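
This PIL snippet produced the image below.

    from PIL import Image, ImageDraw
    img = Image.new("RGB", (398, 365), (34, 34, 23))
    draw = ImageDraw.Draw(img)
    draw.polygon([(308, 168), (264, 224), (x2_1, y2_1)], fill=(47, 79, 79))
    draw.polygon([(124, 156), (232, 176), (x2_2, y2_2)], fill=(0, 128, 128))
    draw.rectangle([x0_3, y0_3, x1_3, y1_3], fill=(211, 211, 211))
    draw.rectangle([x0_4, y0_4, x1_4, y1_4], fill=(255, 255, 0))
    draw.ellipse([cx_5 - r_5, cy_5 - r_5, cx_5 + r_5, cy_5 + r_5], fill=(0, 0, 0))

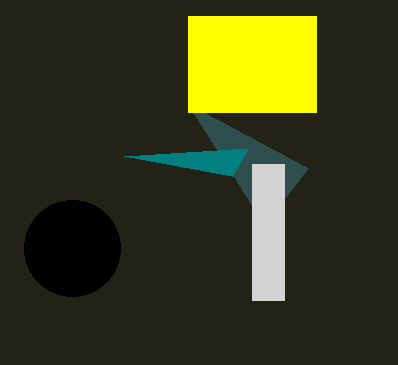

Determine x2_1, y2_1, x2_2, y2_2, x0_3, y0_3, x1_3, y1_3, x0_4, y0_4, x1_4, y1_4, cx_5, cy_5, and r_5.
x2_1 = 188, y2_1 = 104, x2_2 = 248, y2_2 = 148, x0_3 = 252, y0_3 = 164, x1_3 = 284, y1_3 = 300, x0_4 = 188, y0_4 = 16, x1_4 = 316, y1_4 = 112, cx_5 = 72, cy_5 = 248, r_5 = 48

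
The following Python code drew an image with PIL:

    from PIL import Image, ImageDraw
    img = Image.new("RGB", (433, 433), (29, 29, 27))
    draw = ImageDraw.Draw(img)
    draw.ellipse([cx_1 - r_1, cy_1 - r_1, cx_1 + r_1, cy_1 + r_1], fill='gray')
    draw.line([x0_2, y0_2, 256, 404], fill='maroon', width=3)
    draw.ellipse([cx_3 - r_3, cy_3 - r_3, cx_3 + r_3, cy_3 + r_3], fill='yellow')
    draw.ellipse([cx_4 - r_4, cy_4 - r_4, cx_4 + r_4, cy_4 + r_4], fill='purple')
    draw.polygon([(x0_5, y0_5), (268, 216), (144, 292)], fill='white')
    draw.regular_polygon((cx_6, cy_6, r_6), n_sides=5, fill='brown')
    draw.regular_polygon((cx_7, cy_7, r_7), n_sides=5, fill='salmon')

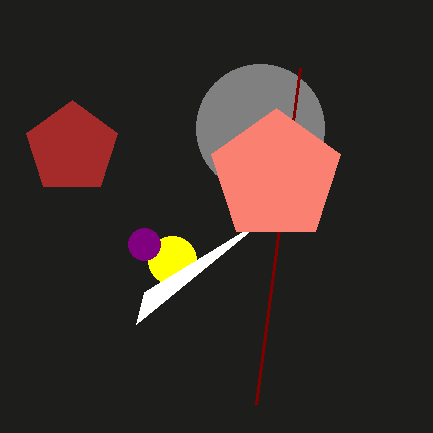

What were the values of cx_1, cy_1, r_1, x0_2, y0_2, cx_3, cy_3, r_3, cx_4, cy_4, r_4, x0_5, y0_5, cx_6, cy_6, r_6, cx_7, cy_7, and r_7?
cx_1 = 260; cy_1 = 128; r_1 = 64; x0_2 = 300; y0_2 = 68; cx_3 = 172; cy_3 = 260; r_3 = 24; cx_4 = 144; cy_4 = 244; r_4 = 16; x0_5 = 136; y0_5 = 324; cx_6 = 72; cy_6 = 148; r_6 = 48; cx_7 = 276; cy_7 = 176; r_7 = 68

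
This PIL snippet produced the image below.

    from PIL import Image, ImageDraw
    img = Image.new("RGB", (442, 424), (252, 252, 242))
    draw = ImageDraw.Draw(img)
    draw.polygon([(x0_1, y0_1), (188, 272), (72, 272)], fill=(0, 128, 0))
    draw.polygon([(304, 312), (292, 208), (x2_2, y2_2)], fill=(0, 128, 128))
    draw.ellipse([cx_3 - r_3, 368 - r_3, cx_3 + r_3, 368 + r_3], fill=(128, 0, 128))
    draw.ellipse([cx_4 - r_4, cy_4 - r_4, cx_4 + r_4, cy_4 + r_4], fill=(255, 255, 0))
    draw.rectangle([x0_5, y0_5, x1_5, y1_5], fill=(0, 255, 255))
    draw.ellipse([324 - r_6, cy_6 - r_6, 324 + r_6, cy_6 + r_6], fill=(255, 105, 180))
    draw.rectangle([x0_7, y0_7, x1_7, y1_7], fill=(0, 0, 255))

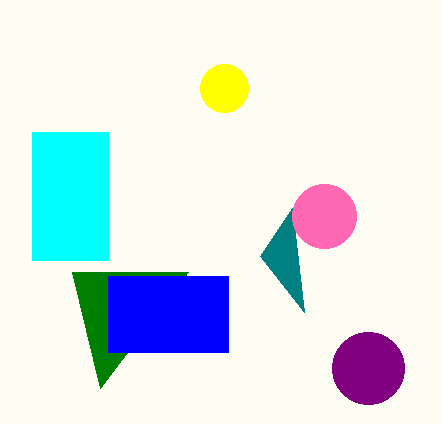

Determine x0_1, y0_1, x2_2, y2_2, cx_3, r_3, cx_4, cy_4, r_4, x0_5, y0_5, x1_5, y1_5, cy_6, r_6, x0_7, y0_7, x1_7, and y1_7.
x0_1 = 100; y0_1 = 388; x2_2 = 260; y2_2 = 256; cx_3 = 368; r_3 = 36; cx_4 = 224; cy_4 = 88; r_4 = 24; x0_5 = 32; y0_5 = 132; x1_5 = 108; y1_5 = 260; cy_6 = 216; r_6 = 32; x0_7 = 108; y0_7 = 276; x1_7 = 228; y1_7 = 352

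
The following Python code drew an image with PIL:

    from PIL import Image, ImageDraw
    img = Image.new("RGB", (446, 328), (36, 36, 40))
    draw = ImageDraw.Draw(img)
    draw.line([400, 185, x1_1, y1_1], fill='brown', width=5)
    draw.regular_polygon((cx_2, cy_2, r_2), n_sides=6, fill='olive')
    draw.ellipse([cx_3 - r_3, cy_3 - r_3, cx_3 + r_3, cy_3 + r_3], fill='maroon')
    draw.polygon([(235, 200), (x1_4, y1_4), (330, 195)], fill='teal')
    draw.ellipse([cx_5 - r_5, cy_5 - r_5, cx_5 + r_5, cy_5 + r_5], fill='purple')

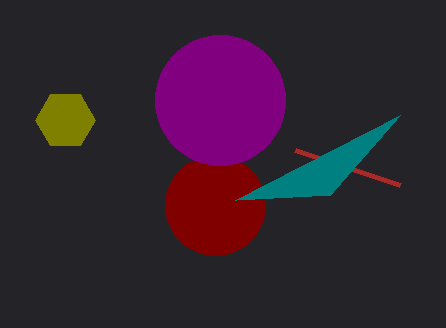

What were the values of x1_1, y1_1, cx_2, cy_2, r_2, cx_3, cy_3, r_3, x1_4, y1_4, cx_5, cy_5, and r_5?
x1_1 = 295; y1_1 = 150; cx_2 = 65; cy_2 = 120; r_2 = 30; cx_3 = 215; cy_3 = 205; r_3 = 50; x1_4 = 400; y1_4 = 115; cx_5 = 220; cy_5 = 100; r_5 = 65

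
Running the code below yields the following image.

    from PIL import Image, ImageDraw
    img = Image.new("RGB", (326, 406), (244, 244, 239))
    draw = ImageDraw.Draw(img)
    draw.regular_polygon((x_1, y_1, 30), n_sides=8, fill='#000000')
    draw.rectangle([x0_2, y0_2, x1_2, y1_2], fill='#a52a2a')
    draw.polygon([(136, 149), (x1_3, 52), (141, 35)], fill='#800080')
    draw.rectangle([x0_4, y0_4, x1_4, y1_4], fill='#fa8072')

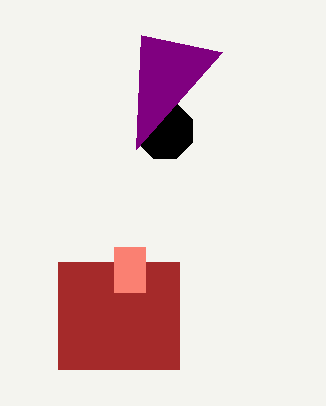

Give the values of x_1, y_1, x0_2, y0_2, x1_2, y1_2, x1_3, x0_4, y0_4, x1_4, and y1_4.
x_1 = 165; y_1 = 131; x0_2 = 58; y0_2 = 262; x1_2 = 179; y1_2 = 369; x1_3 = 222; x0_4 = 114; y0_4 = 247; x1_4 = 145; y1_4 = 292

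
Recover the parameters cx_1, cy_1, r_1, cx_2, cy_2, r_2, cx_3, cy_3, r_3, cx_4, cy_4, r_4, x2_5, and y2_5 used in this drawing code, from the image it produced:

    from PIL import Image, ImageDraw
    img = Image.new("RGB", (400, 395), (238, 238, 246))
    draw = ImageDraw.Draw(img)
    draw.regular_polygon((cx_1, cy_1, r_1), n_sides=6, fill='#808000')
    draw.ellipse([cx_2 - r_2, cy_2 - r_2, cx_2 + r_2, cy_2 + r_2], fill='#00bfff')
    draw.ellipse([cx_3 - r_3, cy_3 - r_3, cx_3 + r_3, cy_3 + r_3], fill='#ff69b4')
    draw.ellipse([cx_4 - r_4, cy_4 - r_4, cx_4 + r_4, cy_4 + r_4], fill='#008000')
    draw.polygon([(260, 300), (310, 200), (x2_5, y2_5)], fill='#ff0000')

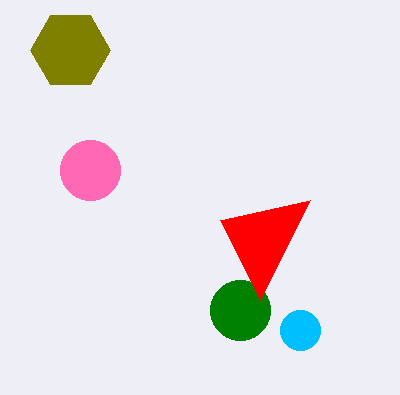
cx_1 = 70, cy_1 = 50, r_1 = 40, cx_2 = 300, cy_2 = 330, r_2 = 20, cx_3 = 90, cy_3 = 170, r_3 = 30, cx_4 = 240, cy_4 = 310, r_4 = 30, x2_5 = 220, y2_5 = 220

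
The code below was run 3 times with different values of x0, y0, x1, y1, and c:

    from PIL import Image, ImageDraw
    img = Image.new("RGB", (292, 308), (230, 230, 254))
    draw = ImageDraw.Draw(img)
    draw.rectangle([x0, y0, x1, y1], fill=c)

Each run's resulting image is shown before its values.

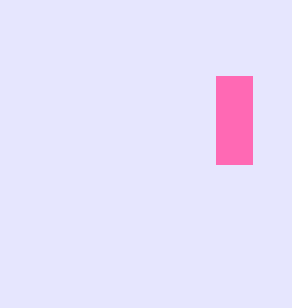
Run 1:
x0 = 216
y0 = 76
x1 = 252
y1 = 164
c = 'hotpink'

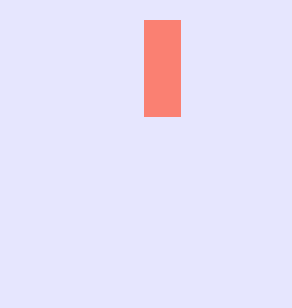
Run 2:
x0 = 144, y0 = 20, x1 = 180, y1 = 116, c = 'salmon'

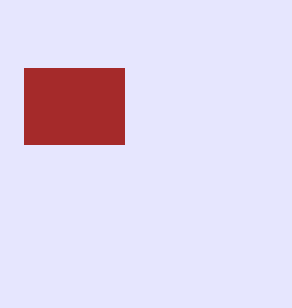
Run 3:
x0 = 24; y0 = 68; x1 = 124; y1 = 144; c = 'brown'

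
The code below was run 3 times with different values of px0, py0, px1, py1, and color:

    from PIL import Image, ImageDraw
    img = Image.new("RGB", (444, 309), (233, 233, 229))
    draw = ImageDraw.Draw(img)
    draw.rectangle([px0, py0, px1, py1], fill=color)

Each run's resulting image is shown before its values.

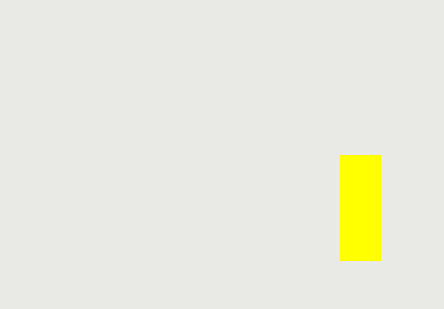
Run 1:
px0 = 340; py0 = 155; px1 = 380; py1 = 260; color = 'yellow'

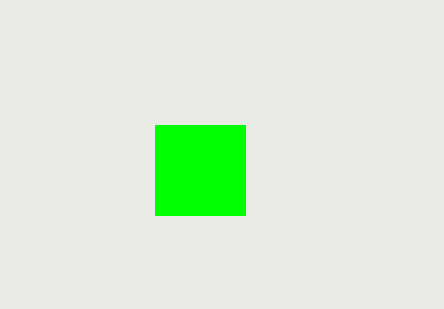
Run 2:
px0 = 155, py0 = 125, px1 = 245, py1 = 215, color = 'lime'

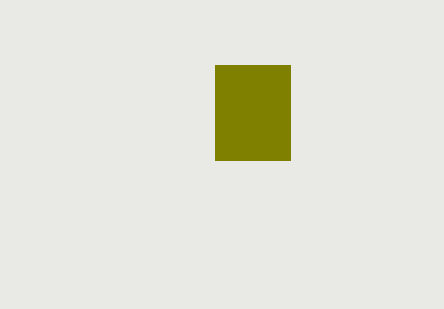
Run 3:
px0 = 215
py0 = 65
px1 = 290
py1 = 160
color = 'olive'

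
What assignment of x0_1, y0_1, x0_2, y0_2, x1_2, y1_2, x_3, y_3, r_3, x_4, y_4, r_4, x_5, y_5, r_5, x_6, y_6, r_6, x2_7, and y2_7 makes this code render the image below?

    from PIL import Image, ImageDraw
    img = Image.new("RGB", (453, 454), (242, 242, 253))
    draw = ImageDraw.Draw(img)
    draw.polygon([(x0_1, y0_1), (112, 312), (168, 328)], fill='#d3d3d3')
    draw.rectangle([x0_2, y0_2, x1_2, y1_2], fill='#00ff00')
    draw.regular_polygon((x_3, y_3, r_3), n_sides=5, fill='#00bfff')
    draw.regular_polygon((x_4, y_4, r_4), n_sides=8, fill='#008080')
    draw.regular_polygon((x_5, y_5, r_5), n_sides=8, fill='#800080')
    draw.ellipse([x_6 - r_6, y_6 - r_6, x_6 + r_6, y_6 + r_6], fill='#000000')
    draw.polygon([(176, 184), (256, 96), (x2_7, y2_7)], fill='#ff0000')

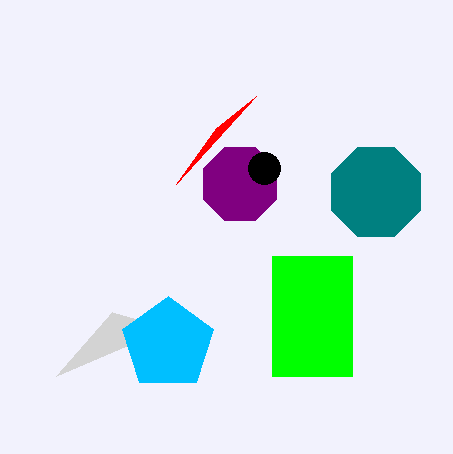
x0_1 = 56, y0_1 = 376, x0_2 = 272, y0_2 = 256, x1_2 = 352, y1_2 = 376, x_3 = 168, y_3 = 344, r_3 = 48, x_4 = 376, y_4 = 192, r_4 = 48, x_5 = 240, y_5 = 184, r_5 = 40, x_6 = 264, y_6 = 168, r_6 = 16, x2_7 = 216, y2_7 = 128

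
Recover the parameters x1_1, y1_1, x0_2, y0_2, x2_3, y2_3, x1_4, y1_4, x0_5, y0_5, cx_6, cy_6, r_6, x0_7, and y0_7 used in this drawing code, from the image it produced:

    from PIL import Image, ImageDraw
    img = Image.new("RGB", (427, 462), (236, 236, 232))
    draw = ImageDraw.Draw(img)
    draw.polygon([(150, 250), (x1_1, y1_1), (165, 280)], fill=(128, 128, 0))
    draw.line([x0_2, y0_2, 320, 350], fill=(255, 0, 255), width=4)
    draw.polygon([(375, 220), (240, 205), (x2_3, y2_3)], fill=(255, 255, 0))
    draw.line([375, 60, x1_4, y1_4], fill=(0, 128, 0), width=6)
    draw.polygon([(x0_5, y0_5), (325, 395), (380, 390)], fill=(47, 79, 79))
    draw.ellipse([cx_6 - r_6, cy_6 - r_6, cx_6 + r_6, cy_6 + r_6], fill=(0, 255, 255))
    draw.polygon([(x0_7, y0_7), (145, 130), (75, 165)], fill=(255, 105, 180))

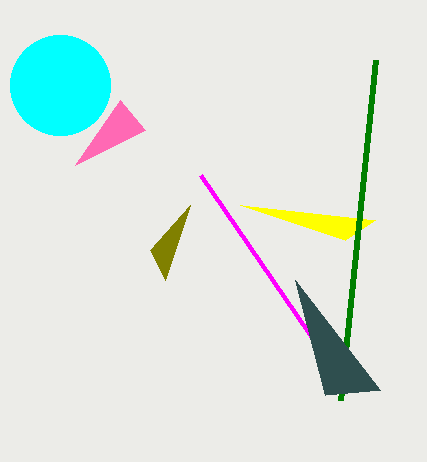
x1_1 = 190, y1_1 = 205, x0_2 = 200, y0_2 = 175, x2_3 = 345, y2_3 = 240, x1_4 = 340, y1_4 = 400, x0_5 = 295, y0_5 = 280, cx_6 = 60, cy_6 = 85, r_6 = 50, x0_7 = 120, y0_7 = 100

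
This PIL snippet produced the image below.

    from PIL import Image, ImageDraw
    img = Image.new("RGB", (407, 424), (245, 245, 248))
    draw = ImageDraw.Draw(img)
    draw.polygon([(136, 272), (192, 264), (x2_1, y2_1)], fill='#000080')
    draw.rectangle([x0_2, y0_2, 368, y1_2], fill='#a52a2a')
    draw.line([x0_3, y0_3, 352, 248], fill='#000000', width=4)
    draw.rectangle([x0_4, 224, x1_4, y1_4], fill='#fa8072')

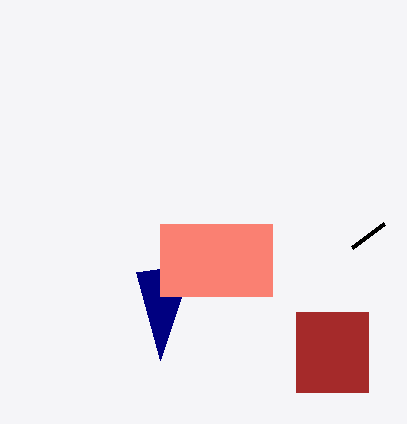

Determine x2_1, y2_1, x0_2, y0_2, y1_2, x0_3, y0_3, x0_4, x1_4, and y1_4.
x2_1 = 160; y2_1 = 360; x0_2 = 296; y0_2 = 312; y1_2 = 392; x0_3 = 384; y0_3 = 224; x0_4 = 160; x1_4 = 272; y1_4 = 296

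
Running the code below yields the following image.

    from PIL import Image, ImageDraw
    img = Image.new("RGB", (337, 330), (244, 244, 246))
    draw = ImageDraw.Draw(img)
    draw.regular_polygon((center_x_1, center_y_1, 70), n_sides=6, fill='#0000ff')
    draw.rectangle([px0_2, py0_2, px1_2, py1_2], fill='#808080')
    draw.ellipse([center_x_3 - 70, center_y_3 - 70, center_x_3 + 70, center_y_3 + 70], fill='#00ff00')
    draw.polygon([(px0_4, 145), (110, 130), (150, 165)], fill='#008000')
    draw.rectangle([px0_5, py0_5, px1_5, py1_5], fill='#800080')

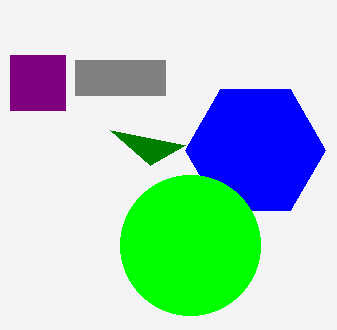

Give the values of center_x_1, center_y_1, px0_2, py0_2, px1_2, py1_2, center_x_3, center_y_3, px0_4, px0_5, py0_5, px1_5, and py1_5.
center_x_1 = 255; center_y_1 = 150; px0_2 = 75; py0_2 = 60; px1_2 = 165; py1_2 = 95; center_x_3 = 190; center_y_3 = 245; px0_4 = 185; px0_5 = 10; py0_5 = 55; px1_5 = 65; py1_5 = 110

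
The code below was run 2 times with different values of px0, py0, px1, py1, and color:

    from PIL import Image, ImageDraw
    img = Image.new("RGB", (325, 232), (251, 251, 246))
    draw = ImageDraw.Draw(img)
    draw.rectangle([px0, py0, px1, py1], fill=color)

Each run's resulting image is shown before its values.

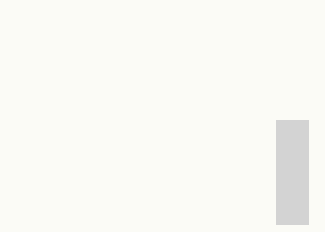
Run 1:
px0 = 276, py0 = 120, px1 = 308, py1 = 224, color = 'lightgray'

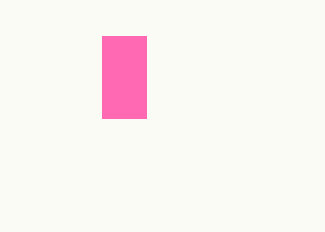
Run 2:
px0 = 102; py0 = 36; px1 = 146; py1 = 118; color = 'hotpink'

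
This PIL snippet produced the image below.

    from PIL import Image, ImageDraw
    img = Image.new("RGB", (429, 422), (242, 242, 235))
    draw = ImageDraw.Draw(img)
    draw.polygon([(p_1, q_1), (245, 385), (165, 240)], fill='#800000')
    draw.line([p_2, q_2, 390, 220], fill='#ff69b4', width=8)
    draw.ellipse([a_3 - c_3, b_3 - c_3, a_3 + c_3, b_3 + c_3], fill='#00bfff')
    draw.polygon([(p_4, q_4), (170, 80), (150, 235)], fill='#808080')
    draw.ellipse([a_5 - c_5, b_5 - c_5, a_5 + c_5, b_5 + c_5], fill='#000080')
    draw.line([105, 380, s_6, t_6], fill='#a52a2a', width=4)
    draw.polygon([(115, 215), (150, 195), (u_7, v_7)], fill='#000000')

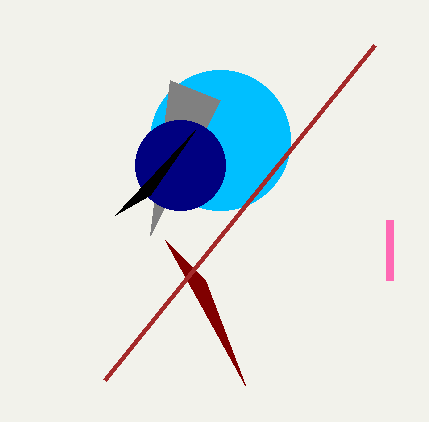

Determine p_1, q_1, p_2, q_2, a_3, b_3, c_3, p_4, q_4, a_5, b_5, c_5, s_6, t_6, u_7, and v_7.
p_1 = 205
q_1 = 280
p_2 = 390
q_2 = 280
a_3 = 220
b_3 = 140
c_3 = 70
p_4 = 220
q_4 = 100
a_5 = 180
b_5 = 165
c_5 = 45
s_6 = 375
t_6 = 45
u_7 = 195
v_7 = 130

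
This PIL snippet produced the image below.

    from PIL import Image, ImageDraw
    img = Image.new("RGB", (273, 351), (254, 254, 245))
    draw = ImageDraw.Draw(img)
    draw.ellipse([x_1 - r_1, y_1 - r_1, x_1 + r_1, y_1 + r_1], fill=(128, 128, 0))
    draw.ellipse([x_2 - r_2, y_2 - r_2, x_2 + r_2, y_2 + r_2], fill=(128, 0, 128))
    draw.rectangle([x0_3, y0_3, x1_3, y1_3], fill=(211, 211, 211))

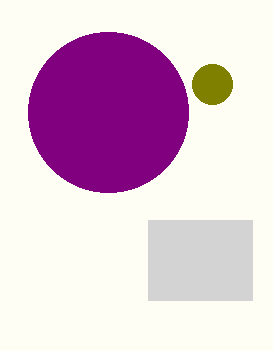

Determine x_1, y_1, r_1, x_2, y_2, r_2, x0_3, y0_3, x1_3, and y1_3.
x_1 = 212
y_1 = 84
r_1 = 20
x_2 = 108
y_2 = 112
r_2 = 80
x0_3 = 148
y0_3 = 220
x1_3 = 252
y1_3 = 300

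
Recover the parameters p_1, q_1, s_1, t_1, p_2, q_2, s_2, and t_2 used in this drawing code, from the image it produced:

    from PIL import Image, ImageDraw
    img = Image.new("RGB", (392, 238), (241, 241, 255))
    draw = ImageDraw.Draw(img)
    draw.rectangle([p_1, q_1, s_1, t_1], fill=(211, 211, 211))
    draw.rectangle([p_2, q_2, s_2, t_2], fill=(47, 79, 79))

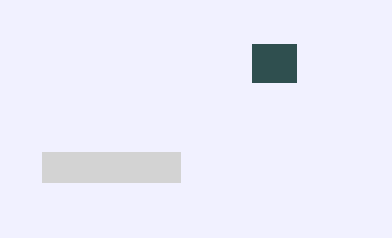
p_1 = 42
q_1 = 152
s_1 = 180
t_1 = 182
p_2 = 252
q_2 = 44
s_2 = 296
t_2 = 82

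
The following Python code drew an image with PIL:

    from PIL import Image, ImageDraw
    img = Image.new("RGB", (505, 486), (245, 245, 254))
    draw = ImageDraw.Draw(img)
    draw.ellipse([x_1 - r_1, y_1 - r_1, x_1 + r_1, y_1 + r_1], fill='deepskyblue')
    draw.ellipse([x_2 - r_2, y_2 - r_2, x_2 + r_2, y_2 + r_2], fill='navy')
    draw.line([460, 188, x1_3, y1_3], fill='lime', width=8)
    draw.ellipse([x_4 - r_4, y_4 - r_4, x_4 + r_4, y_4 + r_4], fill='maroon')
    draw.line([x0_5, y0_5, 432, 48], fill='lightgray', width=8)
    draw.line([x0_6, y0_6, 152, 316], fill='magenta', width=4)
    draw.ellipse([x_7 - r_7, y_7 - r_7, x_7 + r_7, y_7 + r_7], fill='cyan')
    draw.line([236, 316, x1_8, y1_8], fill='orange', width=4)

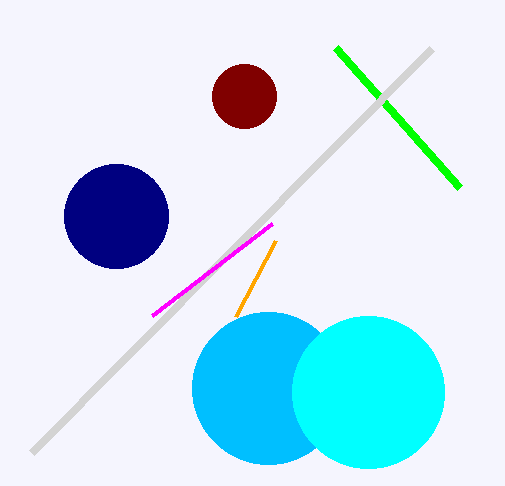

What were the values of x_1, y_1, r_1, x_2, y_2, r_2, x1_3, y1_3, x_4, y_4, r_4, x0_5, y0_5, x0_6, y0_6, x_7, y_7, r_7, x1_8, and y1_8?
x_1 = 268, y_1 = 388, r_1 = 76, x_2 = 116, y_2 = 216, r_2 = 52, x1_3 = 336, y1_3 = 48, x_4 = 244, y_4 = 96, r_4 = 32, x0_5 = 32, y0_5 = 452, x0_6 = 272, y0_6 = 224, x_7 = 368, y_7 = 392, r_7 = 76, x1_8 = 276, y1_8 = 240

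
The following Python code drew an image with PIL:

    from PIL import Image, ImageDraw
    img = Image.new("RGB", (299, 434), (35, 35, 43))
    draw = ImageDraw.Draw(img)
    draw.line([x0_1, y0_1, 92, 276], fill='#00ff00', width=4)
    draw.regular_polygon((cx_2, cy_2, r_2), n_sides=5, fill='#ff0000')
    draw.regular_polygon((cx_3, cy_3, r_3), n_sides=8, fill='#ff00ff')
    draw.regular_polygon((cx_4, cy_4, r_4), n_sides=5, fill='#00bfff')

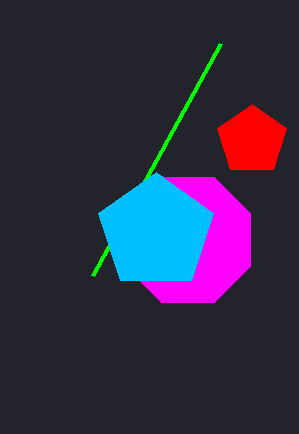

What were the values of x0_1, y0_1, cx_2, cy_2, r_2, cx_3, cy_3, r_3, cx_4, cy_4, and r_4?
x0_1 = 220; y0_1 = 44; cx_2 = 252; cy_2 = 140; r_2 = 36; cx_3 = 188; cy_3 = 240; r_3 = 68; cx_4 = 156; cy_4 = 232; r_4 = 60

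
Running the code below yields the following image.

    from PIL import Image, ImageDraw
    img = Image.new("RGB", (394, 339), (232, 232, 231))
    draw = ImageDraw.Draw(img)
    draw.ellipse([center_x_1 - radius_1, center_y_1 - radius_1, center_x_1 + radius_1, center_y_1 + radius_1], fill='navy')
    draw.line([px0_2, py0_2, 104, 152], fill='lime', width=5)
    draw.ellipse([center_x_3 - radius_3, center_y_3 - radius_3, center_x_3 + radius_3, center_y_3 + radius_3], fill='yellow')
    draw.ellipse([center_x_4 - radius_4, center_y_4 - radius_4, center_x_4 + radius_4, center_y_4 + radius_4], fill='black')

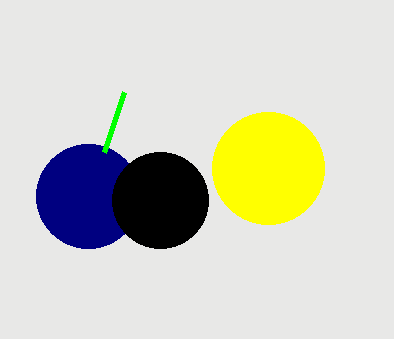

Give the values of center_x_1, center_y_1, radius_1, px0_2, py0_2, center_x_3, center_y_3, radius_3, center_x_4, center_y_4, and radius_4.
center_x_1 = 88, center_y_1 = 196, radius_1 = 52, px0_2 = 124, py0_2 = 92, center_x_3 = 268, center_y_3 = 168, radius_3 = 56, center_x_4 = 160, center_y_4 = 200, radius_4 = 48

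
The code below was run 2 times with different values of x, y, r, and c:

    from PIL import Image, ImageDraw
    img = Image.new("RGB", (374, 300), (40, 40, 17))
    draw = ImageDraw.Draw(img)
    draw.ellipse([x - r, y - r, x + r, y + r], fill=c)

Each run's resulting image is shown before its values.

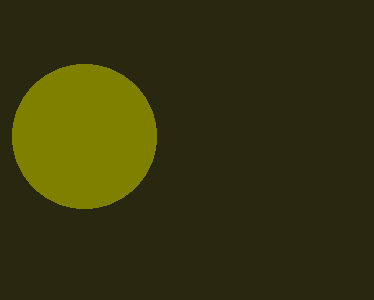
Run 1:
x = 84; y = 136; r = 72; c = 'olive'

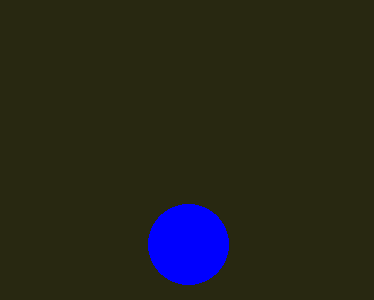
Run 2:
x = 188; y = 244; r = 40; c = 'blue'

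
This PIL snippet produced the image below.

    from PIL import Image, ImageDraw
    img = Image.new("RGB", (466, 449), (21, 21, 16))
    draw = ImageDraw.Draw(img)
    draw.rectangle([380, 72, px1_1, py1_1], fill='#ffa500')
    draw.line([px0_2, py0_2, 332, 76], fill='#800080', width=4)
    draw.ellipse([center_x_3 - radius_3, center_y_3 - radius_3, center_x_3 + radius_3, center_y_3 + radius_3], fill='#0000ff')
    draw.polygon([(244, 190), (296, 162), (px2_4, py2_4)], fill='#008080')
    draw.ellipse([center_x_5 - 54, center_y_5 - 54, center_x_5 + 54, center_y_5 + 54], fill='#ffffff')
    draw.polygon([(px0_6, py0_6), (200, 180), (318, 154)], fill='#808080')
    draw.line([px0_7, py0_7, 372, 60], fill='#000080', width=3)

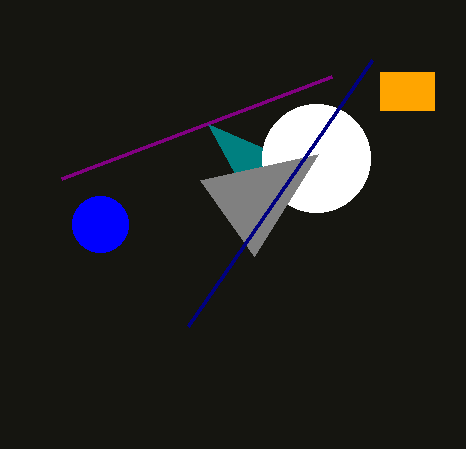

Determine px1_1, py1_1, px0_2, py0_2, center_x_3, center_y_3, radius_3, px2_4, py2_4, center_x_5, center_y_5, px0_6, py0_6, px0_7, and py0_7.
px1_1 = 434
py1_1 = 110
px0_2 = 62
py0_2 = 178
center_x_3 = 100
center_y_3 = 224
radius_3 = 28
px2_4 = 208
py2_4 = 124
center_x_5 = 316
center_y_5 = 158
px0_6 = 254
py0_6 = 256
px0_7 = 188
py0_7 = 326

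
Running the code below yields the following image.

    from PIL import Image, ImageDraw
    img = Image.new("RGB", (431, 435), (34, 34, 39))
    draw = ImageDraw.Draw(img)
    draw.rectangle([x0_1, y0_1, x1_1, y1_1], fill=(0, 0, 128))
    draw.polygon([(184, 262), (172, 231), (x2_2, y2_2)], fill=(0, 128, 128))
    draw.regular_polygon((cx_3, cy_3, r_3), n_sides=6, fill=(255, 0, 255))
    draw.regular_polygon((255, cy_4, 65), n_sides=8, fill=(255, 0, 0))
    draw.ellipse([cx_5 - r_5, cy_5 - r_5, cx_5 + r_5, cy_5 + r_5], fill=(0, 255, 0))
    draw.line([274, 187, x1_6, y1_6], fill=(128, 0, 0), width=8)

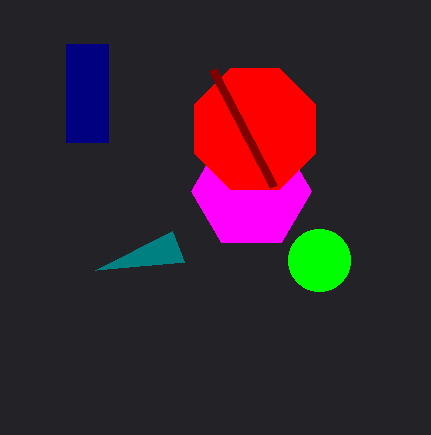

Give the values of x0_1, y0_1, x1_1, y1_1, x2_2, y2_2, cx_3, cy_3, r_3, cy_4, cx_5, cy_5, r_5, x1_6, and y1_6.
x0_1 = 66
y0_1 = 44
x1_1 = 108
y1_1 = 142
x2_2 = 95
y2_2 = 270
cx_3 = 251
cy_3 = 191
r_3 = 60
cy_4 = 129
cx_5 = 319
cy_5 = 260
r_5 = 31
x1_6 = 213
y1_6 = 70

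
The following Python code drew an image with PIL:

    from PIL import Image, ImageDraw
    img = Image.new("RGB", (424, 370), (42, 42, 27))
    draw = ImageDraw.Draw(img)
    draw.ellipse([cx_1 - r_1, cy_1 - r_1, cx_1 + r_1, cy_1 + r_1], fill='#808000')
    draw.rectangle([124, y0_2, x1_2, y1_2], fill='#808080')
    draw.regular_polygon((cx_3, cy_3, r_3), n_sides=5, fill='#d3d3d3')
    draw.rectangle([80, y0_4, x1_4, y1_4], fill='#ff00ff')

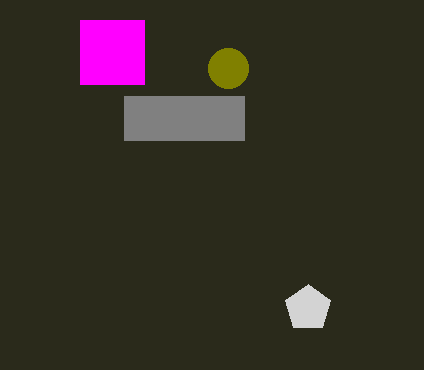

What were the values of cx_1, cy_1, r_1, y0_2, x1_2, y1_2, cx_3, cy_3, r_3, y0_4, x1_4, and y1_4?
cx_1 = 228; cy_1 = 68; r_1 = 20; y0_2 = 96; x1_2 = 244; y1_2 = 140; cx_3 = 308; cy_3 = 308; r_3 = 24; y0_4 = 20; x1_4 = 144; y1_4 = 84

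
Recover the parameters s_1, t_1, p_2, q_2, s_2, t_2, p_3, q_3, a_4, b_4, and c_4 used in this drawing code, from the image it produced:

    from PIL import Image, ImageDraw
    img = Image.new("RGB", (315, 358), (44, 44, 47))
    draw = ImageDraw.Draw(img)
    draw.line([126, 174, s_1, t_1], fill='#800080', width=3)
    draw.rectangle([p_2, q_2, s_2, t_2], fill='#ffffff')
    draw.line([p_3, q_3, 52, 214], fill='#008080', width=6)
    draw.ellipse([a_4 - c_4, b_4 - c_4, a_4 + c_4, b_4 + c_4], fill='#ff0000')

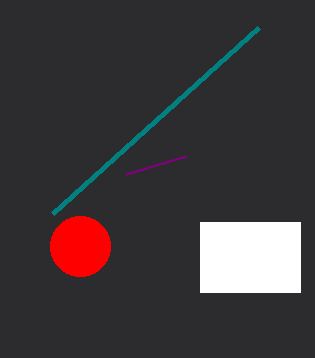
s_1 = 186
t_1 = 156
p_2 = 200
q_2 = 222
s_2 = 300
t_2 = 292
p_3 = 258
q_3 = 28
a_4 = 80
b_4 = 246
c_4 = 30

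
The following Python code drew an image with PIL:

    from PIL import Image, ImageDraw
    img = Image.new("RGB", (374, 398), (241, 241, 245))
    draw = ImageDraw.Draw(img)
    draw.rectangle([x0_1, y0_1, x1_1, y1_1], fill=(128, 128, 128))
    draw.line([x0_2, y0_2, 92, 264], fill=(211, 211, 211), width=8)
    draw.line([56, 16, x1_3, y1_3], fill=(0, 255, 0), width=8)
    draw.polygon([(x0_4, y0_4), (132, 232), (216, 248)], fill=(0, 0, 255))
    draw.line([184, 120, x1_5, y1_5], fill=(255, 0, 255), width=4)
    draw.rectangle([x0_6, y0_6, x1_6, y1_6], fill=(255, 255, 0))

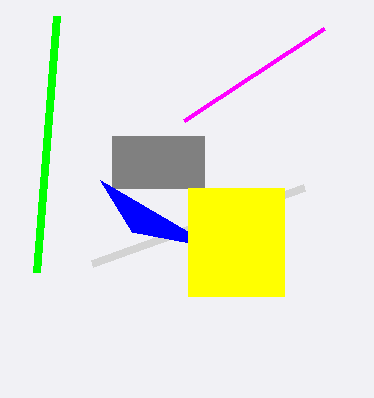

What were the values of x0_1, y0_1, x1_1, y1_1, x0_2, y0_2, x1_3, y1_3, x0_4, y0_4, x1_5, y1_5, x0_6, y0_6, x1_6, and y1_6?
x0_1 = 112
y0_1 = 136
x1_1 = 204
y1_1 = 188
x0_2 = 304
y0_2 = 188
x1_3 = 36
y1_3 = 272
x0_4 = 100
y0_4 = 180
x1_5 = 324
y1_5 = 28
x0_6 = 188
y0_6 = 188
x1_6 = 284
y1_6 = 296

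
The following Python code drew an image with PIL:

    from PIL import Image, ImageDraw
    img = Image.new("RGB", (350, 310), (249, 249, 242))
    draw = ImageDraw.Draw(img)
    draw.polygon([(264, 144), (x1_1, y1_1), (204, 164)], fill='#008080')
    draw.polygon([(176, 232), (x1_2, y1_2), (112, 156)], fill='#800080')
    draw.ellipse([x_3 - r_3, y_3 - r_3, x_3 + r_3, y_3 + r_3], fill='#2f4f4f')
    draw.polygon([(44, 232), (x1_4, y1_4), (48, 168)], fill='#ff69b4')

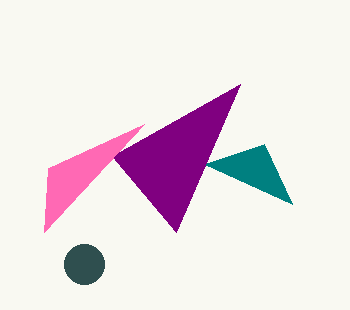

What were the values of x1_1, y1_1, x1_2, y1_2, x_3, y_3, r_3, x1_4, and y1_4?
x1_1 = 292; y1_1 = 204; x1_2 = 240; y1_2 = 84; x_3 = 84; y_3 = 264; r_3 = 20; x1_4 = 144; y1_4 = 124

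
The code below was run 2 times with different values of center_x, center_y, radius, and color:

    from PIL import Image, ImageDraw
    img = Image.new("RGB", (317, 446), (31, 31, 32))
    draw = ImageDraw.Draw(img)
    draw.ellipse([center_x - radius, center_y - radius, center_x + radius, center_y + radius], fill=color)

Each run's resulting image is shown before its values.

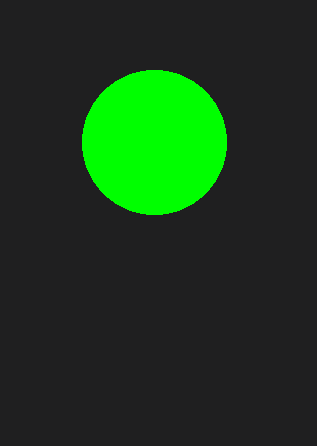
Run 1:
center_x = 154; center_y = 142; radius = 72; color = 'lime'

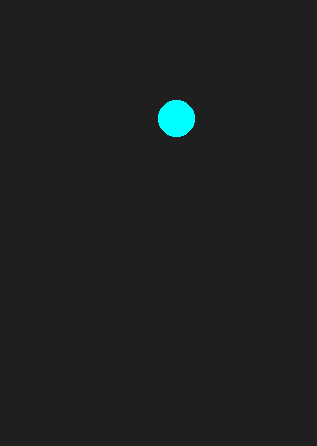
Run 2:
center_x = 176
center_y = 118
radius = 18
color = 'cyan'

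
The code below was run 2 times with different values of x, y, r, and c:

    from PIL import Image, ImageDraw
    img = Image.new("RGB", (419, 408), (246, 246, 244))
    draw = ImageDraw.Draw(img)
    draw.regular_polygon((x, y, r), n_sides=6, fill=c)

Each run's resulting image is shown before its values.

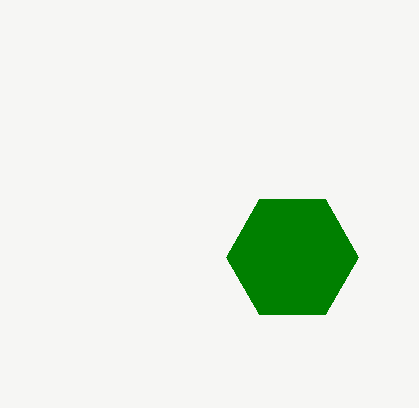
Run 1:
x = 292
y = 257
r = 66
c = 'green'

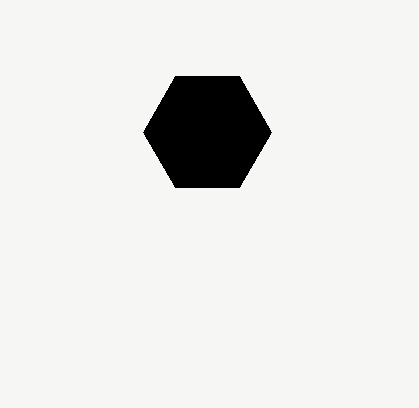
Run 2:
x = 207; y = 132; r = 64; c = 'black'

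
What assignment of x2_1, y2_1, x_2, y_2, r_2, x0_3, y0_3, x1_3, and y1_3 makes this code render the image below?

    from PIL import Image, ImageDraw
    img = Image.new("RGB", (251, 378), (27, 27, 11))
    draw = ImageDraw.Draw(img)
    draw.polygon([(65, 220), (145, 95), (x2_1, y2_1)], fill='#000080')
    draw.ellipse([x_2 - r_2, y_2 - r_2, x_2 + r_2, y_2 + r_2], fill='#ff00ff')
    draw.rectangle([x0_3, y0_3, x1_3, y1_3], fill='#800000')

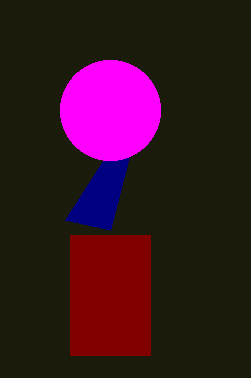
x2_1 = 110; y2_1 = 230; x_2 = 110; y_2 = 110; r_2 = 50; x0_3 = 70; y0_3 = 235; x1_3 = 150; y1_3 = 355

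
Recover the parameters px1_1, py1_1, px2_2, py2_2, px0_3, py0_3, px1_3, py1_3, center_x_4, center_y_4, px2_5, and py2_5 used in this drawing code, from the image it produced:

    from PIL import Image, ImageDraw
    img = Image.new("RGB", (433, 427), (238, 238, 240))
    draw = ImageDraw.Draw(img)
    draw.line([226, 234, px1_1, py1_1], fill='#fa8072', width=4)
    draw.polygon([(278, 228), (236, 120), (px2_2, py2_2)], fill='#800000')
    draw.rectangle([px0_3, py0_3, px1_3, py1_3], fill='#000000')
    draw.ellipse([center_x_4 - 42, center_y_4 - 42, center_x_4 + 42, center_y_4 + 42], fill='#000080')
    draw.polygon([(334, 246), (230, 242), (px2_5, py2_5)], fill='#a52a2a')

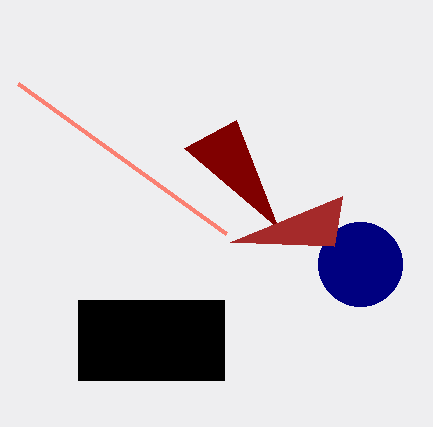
px1_1 = 18
py1_1 = 84
px2_2 = 184
py2_2 = 148
px0_3 = 78
py0_3 = 300
px1_3 = 224
py1_3 = 380
center_x_4 = 360
center_y_4 = 264
px2_5 = 342
py2_5 = 196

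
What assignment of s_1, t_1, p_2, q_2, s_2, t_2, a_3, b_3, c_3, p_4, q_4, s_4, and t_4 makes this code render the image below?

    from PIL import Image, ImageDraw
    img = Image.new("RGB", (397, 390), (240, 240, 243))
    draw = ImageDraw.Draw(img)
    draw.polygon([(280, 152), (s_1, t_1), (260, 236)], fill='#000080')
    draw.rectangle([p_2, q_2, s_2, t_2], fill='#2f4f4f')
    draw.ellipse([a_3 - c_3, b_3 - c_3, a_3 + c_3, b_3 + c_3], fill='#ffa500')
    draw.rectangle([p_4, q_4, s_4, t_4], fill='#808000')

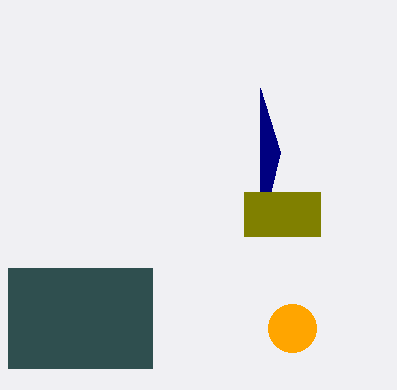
s_1 = 260; t_1 = 88; p_2 = 8; q_2 = 268; s_2 = 152; t_2 = 368; a_3 = 292; b_3 = 328; c_3 = 24; p_4 = 244; q_4 = 192; s_4 = 320; t_4 = 236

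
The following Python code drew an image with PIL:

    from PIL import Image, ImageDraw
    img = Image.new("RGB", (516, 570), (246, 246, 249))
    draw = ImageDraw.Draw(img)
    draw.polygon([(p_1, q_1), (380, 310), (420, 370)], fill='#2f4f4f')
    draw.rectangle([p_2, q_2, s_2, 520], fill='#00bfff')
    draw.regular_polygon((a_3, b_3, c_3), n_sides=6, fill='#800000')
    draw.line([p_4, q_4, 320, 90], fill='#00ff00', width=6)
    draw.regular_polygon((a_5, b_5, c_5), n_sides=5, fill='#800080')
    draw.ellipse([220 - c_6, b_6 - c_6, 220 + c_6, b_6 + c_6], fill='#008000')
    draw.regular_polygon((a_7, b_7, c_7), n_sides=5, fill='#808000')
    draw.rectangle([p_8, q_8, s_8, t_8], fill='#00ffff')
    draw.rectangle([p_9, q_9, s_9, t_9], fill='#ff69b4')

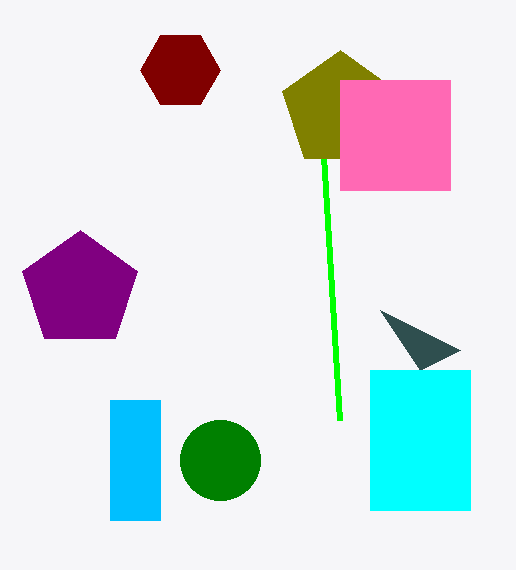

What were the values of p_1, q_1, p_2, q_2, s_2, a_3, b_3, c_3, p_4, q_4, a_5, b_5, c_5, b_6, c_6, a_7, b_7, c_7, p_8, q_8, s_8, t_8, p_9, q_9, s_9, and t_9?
p_1 = 460, q_1 = 350, p_2 = 110, q_2 = 400, s_2 = 160, a_3 = 180, b_3 = 70, c_3 = 40, p_4 = 340, q_4 = 420, a_5 = 80, b_5 = 290, c_5 = 60, b_6 = 460, c_6 = 40, a_7 = 340, b_7 = 110, c_7 = 60, p_8 = 370, q_8 = 370, s_8 = 470, t_8 = 510, p_9 = 340, q_9 = 80, s_9 = 450, t_9 = 190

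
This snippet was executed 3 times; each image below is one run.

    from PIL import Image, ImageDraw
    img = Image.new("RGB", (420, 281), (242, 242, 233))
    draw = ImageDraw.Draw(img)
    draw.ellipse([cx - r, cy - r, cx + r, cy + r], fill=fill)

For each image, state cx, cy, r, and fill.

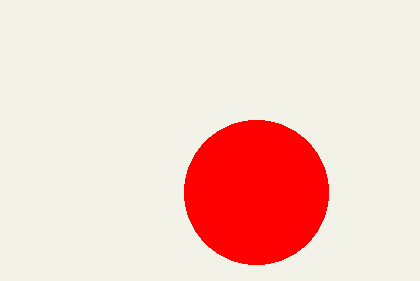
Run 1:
cx = 256; cy = 192; r = 72; fill = 'red'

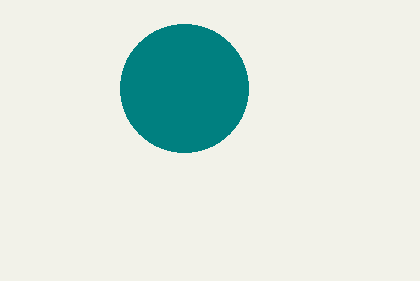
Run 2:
cx = 184; cy = 88; r = 64; fill = 'teal'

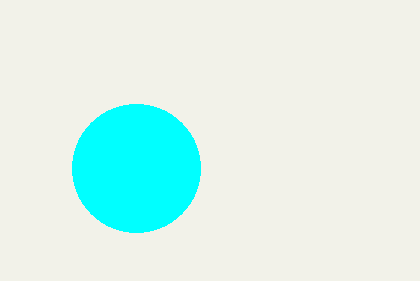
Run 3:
cx = 136, cy = 168, r = 64, fill = 'cyan'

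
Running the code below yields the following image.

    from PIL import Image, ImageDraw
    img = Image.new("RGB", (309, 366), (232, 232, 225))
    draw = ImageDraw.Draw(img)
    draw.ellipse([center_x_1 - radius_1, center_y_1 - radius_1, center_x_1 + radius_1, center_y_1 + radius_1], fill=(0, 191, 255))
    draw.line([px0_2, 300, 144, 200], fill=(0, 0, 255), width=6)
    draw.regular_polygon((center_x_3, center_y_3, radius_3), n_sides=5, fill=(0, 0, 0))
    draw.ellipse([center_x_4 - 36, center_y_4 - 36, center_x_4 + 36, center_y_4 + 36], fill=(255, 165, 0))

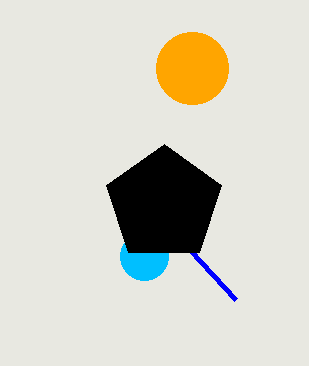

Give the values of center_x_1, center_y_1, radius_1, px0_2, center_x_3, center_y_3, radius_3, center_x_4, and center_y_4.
center_x_1 = 144; center_y_1 = 256; radius_1 = 24; px0_2 = 236; center_x_3 = 164; center_y_3 = 204; radius_3 = 60; center_x_4 = 192; center_y_4 = 68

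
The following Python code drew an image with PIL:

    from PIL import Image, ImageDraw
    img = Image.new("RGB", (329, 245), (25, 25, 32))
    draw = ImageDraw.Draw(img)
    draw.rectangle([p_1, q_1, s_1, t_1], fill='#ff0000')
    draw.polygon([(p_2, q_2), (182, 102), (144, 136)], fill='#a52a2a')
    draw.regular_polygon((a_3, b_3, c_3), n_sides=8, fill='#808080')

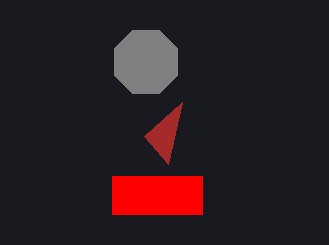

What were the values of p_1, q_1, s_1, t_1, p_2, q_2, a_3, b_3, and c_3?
p_1 = 112
q_1 = 176
s_1 = 202
t_1 = 214
p_2 = 168
q_2 = 164
a_3 = 146
b_3 = 62
c_3 = 34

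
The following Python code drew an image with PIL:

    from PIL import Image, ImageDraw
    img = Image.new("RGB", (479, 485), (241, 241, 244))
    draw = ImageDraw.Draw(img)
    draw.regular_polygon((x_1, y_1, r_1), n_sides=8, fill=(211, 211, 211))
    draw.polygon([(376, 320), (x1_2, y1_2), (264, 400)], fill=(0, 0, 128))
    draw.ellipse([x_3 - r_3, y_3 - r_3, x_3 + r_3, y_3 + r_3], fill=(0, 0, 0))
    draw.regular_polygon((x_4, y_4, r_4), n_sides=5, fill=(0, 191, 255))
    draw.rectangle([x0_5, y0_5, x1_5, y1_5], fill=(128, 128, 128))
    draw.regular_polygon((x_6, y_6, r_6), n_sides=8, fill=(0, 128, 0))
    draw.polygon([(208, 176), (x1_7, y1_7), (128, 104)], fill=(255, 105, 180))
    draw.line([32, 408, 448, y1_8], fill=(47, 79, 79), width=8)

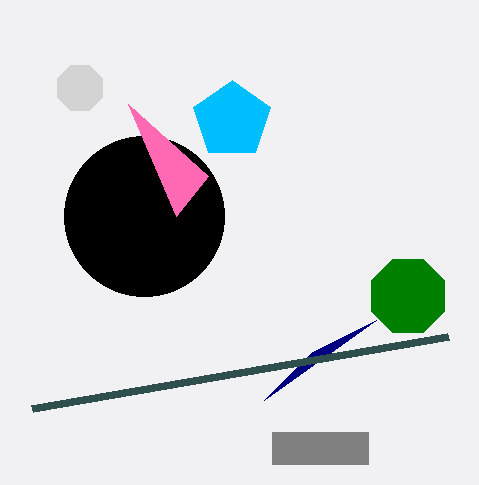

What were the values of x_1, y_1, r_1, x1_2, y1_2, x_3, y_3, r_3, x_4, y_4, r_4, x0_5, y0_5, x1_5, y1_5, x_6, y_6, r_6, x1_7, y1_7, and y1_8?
x_1 = 80, y_1 = 88, r_1 = 24, x1_2 = 312, y1_2 = 352, x_3 = 144, y_3 = 216, r_3 = 80, x_4 = 232, y_4 = 120, r_4 = 40, x0_5 = 272, y0_5 = 432, x1_5 = 368, y1_5 = 464, x_6 = 408, y_6 = 296, r_6 = 40, x1_7 = 176, y1_7 = 216, y1_8 = 336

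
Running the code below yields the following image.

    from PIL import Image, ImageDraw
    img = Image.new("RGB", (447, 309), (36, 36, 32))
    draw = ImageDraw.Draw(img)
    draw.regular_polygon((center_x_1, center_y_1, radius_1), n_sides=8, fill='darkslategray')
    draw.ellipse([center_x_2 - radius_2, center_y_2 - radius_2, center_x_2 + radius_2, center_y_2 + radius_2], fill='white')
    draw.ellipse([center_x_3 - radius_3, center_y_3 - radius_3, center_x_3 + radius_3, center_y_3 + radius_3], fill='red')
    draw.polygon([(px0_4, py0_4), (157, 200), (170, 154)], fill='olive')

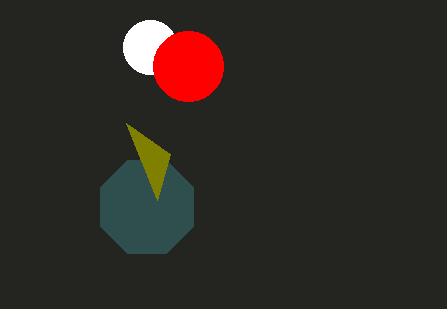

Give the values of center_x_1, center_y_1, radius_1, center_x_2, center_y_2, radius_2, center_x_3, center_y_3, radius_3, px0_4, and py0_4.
center_x_1 = 147
center_y_1 = 207
radius_1 = 50
center_x_2 = 150
center_y_2 = 47
radius_2 = 27
center_x_3 = 188
center_y_3 = 66
radius_3 = 35
px0_4 = 126
py0_4 = 123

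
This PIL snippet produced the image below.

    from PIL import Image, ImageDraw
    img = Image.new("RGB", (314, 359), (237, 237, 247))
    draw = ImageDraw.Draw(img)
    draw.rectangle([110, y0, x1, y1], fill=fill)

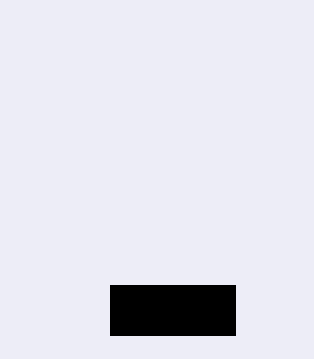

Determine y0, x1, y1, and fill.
y0 = 285, x1 = 235, y1 = 335, fill = 'black'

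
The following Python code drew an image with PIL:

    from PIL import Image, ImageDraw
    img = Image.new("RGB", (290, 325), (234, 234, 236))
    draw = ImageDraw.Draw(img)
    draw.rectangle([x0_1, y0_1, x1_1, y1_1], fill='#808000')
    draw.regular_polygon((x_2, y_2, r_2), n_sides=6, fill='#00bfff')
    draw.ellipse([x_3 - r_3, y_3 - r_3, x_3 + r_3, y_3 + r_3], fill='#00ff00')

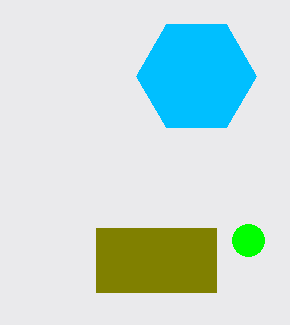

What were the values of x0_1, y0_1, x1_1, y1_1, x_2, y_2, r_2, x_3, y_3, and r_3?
x0_1 = 96
y0_1 = 228
x1_1 = 216
y1_1 = 292
x_2 = 196
y_2 = 76
r_2 = 60
x_3 = 248
y_3 = 240
r_3 = 16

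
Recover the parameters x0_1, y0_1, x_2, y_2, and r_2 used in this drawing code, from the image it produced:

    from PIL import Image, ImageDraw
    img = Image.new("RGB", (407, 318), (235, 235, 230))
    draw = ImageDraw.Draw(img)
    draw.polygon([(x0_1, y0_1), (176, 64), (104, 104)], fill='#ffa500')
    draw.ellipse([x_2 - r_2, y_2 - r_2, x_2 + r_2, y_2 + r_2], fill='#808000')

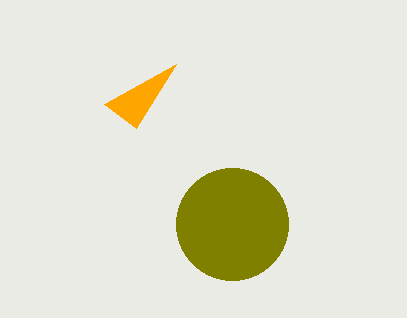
x0_1 = 136
y0_1 = 128
x_2 = 232
y_2 = 224
r_2 = 56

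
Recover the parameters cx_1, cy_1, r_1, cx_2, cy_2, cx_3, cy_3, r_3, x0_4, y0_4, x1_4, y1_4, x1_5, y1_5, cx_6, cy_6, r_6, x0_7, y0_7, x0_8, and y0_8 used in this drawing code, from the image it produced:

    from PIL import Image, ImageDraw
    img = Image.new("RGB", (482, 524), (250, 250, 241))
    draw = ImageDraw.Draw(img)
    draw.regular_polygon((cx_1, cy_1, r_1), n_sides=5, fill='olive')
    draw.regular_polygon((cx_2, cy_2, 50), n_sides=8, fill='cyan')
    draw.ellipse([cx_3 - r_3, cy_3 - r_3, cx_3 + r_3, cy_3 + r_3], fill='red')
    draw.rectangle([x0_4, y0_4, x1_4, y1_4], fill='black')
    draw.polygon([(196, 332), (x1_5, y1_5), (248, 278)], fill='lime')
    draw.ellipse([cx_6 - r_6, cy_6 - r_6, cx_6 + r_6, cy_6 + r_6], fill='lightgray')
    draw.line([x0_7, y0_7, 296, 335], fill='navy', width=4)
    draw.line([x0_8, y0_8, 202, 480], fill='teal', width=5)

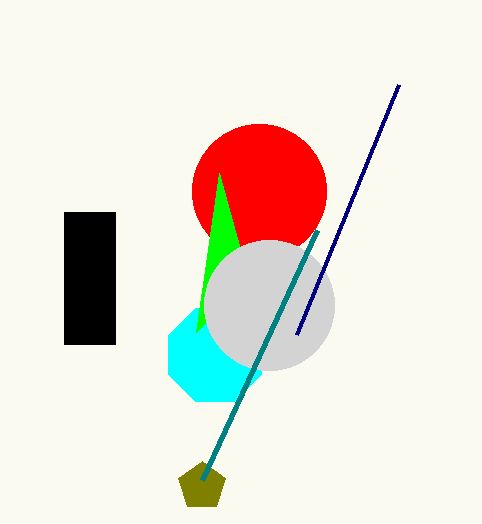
cx_1 = 202
cy_1 = 486
r_1 = 25
cx_2 = 215
cy_2 = 355
cx_3 = 259
cy_3 = 191
r_3 = 67
x0_4 = 64
y0_4 = 212
x1_4 = 115
y1_4 = 344
x1_5 = 219
y1_5 = 173
cx_6 = 269
cy_6 = 305
r_6 = 65
x0_7 = 398
y0_7 = 85
x0_8 = 317
y0_8 = 230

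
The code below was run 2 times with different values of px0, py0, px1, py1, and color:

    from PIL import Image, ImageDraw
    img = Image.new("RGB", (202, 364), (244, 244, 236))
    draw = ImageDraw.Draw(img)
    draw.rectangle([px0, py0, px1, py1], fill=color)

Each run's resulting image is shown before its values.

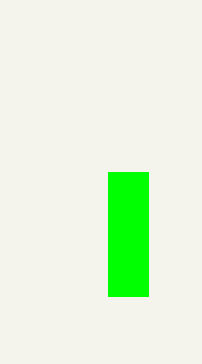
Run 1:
px0 = 108, py0 = 172, px1 = 148, py1 = 296, color = 'lime'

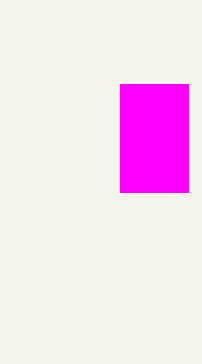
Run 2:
px0 = 120
py0 = 84
px1 = 188
py1 = 192
color = 'magenta'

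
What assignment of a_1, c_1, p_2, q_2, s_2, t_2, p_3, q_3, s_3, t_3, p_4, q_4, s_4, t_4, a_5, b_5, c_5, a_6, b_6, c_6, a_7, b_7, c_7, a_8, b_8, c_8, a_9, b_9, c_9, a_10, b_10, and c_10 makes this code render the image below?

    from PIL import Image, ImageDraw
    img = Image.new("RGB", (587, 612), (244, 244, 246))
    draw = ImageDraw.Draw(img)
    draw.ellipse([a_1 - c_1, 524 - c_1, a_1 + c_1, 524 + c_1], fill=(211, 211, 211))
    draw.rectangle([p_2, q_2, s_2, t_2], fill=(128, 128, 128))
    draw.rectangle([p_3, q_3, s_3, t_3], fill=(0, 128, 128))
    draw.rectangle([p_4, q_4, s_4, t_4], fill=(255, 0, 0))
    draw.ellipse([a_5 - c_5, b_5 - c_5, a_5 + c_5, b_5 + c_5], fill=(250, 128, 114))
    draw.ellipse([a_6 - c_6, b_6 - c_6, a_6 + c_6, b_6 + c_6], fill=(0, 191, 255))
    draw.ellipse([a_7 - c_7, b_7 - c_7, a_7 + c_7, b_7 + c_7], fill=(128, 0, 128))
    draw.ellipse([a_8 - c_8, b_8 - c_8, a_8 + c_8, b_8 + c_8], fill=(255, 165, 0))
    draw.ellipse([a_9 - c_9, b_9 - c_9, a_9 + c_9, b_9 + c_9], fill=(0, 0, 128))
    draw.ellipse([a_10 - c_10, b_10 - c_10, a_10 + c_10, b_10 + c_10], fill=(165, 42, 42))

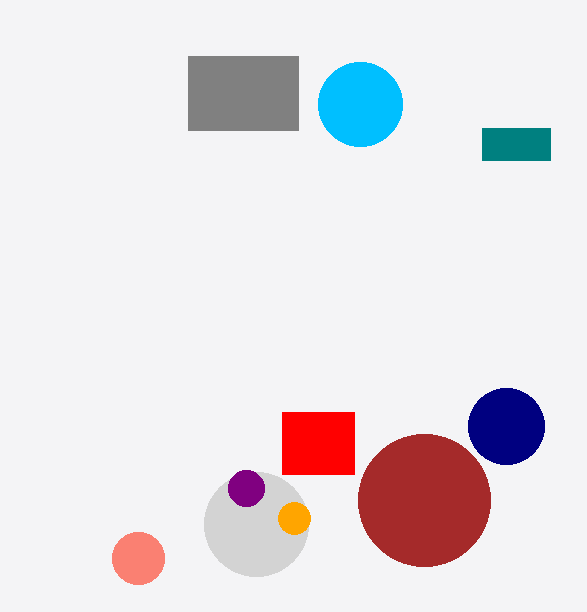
a_1 = 256
c_1 = 52
p_2 = 188
q_2 = 56
s_2 = 298
t_2 = 130
p_3 = 482
q_3 = 128
s_3 = 550
t_3 = 160
p_4 = 282
q_4 = 412
s_4 = 354
t_4 = 474
a_5 = 138
b_5 = 558
c_5 = 26
a_6 = 360
b_6 = 104
c_6 = 42
a_7 = 246
b_7 = 488
c_7 = 18
a_8 = 294
b_8 = 518
c_8 = 16
a_9 = 506
b_9 = 426
c_9 = 38
a_10 = 424
b_10 = 500
c_10 = 66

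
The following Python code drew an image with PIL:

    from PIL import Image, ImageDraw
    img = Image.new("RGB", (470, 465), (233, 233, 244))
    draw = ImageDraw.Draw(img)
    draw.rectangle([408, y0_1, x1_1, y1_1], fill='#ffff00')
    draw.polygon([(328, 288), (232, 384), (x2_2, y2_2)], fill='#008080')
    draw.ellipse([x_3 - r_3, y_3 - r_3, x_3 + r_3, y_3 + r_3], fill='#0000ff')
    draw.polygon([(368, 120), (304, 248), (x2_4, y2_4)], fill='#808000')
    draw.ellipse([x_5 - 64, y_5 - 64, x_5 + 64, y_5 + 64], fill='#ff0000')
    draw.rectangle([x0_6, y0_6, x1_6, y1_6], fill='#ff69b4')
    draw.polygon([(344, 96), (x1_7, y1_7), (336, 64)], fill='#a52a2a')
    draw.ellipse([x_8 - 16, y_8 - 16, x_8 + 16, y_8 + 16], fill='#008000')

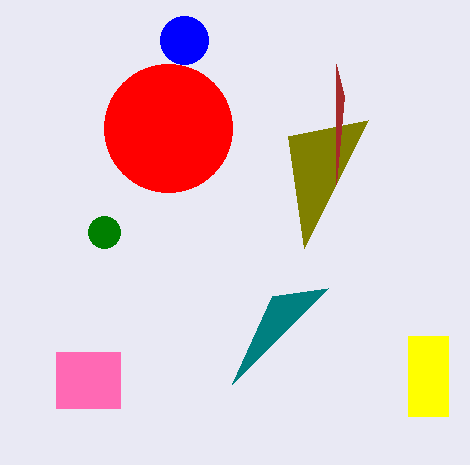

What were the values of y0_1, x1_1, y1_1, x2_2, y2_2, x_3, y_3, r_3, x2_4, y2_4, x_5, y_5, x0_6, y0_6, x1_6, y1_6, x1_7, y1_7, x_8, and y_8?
y0_1 = 336; x1_1 = 448; y1_1 = 416; x2_2 = 272; y2_2 = 296; x_3 = 184; y_3 = 40; r_3 = 24; x2_4 = 288; y2_4 = 136; x_5 = 168; y_5 = 128; x0_6 = 56; y0_6 = 352; x1_6 = 120; y1_6 = 408; x1_7 = 336; y1_7 = 184; x_8 = 104; y_8 = 232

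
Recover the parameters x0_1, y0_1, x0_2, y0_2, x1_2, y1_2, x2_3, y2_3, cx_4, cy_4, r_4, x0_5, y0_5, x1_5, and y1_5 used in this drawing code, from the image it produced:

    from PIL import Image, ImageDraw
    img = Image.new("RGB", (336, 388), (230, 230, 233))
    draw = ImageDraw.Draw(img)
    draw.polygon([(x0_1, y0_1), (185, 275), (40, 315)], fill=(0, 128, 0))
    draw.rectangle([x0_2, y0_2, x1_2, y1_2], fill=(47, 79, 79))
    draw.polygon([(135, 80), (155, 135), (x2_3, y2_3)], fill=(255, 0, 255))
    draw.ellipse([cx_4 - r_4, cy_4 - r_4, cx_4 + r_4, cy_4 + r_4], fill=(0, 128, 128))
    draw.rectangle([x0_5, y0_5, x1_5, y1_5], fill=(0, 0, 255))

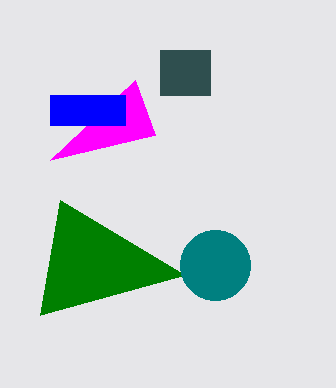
x0_1 = 60; y0_1 = 200; x0_2 = 160; y0_2 = 50; x1_2 = 210; y1_2 = 95; x2_3 = 50; y2_3 = 160; cx_4 = 215; cy_4 = 265; r_4 = 35; x0_5 = 50; y0_5 = 95; x1_5 = 125; y1_5 = 125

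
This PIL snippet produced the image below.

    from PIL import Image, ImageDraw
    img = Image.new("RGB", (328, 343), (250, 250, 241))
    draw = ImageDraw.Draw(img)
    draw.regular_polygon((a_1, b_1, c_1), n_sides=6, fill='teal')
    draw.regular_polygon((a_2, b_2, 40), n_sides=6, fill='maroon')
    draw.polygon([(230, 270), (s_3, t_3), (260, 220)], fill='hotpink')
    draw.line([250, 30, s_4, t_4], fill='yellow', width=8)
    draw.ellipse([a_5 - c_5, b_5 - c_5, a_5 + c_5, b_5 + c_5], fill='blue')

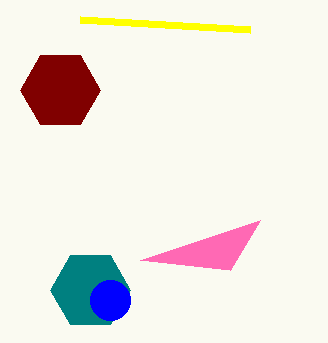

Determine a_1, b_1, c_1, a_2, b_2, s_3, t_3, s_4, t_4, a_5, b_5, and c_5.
a_1 = 90
b_1 = 290
c_1 = 40
a_2 = 60
b_2 = 90
s_3 = 140
t_3 = 260
s_4 = 80
t_4 = 20
a_5 = 110
b_5 = 300
c_5 = 20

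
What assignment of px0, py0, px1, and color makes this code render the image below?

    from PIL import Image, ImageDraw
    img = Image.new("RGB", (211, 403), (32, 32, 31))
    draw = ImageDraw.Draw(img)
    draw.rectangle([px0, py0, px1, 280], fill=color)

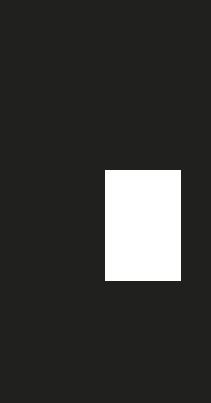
px0 = 105, py0 = 170, px1 = 180, color = 'white'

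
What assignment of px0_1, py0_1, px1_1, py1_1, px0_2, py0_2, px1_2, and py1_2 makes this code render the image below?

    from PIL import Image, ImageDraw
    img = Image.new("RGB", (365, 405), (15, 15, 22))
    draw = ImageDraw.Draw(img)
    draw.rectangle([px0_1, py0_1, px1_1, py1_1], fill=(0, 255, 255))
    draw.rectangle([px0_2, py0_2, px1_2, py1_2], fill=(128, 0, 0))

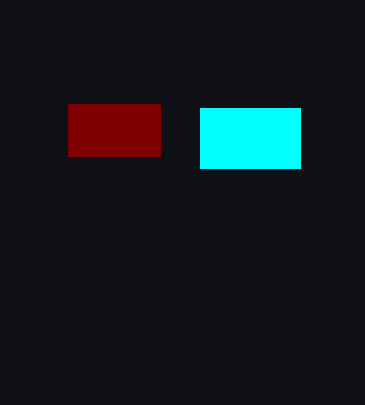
px0_1 = 200
py0_1 = 108
px1_1 = 300
py1_1 = 168
px0_2 = 68
py0_2 = 104
px1_2 = 160
py1_2 = 156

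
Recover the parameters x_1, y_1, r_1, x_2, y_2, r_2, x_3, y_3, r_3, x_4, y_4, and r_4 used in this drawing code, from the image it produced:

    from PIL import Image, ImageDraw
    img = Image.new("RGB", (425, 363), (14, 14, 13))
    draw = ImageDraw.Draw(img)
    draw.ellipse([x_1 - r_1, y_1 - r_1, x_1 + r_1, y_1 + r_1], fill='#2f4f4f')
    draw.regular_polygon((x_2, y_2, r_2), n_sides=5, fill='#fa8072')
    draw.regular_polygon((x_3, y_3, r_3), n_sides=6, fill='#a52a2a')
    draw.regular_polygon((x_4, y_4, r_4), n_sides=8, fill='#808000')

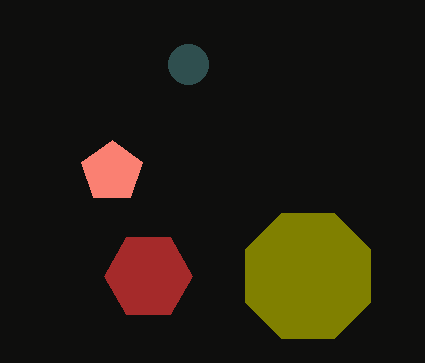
x_1 = 188
y_1 = 64
r_1 = 20
x_2 = 112
y_2 = 172
r_2 = 32
x_3 = 148
y_3 = 276
r_3 = 44
x_4 = 308
y_4 = 276
r_4 = 68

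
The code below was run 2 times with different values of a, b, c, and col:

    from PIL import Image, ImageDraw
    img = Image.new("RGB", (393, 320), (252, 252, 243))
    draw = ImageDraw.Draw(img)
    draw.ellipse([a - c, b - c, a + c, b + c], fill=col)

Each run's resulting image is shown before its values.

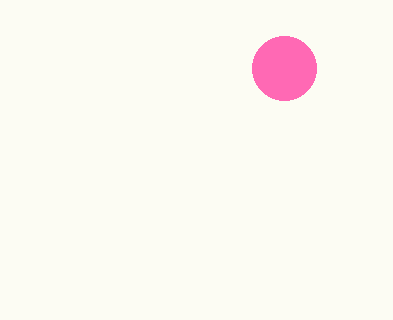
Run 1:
a = 284; b = 68; c = 32; col = 'hotpink'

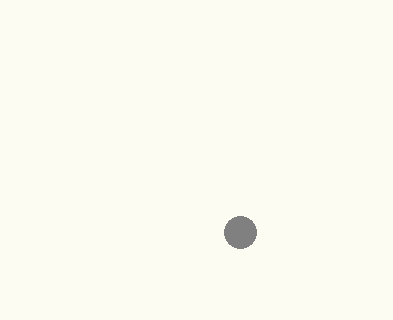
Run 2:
a = 240, b = 232, c = 16, col = 'gray'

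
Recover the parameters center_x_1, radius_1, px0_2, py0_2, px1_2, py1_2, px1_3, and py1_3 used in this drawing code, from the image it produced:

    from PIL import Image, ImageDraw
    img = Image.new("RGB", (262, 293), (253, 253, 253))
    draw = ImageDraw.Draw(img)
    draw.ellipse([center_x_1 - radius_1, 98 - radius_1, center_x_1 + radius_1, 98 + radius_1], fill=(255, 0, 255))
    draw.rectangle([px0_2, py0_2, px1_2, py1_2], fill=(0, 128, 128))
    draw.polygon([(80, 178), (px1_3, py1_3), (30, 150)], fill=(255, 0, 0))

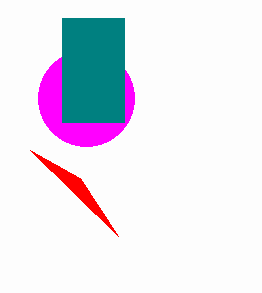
center_x_1 = 86
radius_1 = 48
px0_2 = 62
py0_2 = 18
px1_2 = 124
py1_2 = 122
px1_3 = 118
py1_3 = 236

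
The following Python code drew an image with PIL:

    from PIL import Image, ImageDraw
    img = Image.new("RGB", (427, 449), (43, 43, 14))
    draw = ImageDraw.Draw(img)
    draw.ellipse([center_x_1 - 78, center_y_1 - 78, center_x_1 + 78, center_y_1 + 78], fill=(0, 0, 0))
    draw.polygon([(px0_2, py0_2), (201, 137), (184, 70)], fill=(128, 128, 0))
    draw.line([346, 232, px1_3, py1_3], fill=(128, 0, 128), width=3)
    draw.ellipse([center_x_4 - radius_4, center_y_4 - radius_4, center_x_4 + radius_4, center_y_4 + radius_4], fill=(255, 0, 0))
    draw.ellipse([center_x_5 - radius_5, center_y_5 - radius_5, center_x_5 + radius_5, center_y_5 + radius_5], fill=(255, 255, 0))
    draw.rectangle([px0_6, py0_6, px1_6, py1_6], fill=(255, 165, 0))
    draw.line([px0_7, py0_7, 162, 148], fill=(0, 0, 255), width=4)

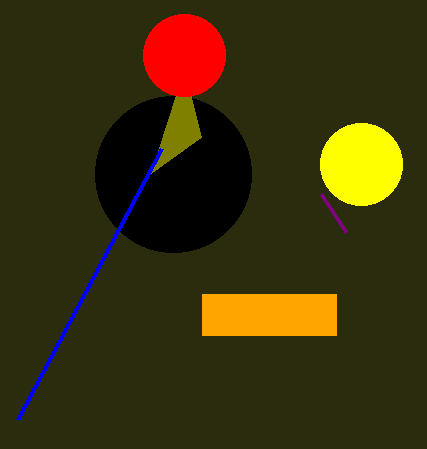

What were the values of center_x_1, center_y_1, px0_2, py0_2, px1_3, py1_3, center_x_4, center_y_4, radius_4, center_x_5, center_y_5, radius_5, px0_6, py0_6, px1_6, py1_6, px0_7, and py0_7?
center_x_1 = 173
center_y_1 = 174
px0_2 = 151
py0_2 = 173
px1_3 = 321
py1_3 = 194
center_x_4 = 184
center_y_4 = 55
radius_4 = 41
center_x_5 = 361
center_y_5 = 164
radius_5 = 41
px0_6 = 202
py0_6 = 294
px1_6 = 336
py1_6 = 335
px0_7 = 18
py0_7 = 419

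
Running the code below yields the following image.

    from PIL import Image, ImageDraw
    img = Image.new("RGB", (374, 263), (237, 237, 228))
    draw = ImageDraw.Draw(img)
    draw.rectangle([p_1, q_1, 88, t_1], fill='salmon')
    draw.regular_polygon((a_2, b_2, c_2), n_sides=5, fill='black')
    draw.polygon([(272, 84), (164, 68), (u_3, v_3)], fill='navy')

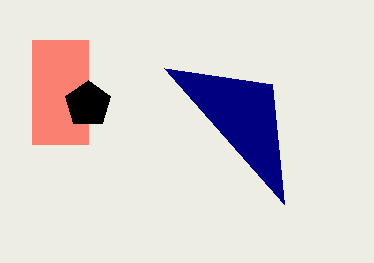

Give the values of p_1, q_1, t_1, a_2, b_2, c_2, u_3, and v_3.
p_1 = 32, q_1 = 40, t_1 = 144, a_2 = 88, b_2 = 104, c_2 = 24, u_3 = 284, v_3 = 204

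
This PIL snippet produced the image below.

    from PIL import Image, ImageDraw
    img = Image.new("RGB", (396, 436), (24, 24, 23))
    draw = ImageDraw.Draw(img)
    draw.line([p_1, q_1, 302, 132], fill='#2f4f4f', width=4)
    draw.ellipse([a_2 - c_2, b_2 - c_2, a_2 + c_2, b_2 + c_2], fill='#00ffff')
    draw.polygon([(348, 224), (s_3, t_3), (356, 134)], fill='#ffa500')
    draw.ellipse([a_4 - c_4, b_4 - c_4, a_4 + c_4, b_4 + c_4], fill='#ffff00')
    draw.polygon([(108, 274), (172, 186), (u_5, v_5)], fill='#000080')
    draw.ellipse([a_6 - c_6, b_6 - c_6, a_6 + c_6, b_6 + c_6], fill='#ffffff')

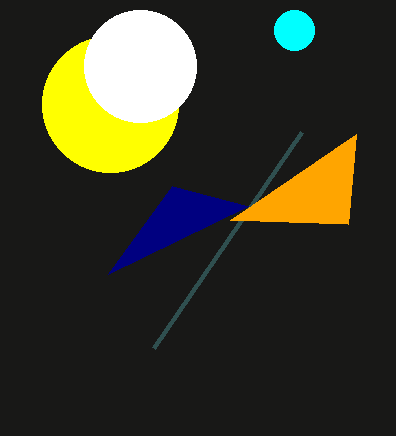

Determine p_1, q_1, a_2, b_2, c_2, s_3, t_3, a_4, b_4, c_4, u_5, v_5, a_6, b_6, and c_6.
p_1 = 154, q_1 = 348, a_2 = 294, b_2 = 30, c_2 = 20, s_3 = 230, t_3 = 220, a_4 = 110, b_4 = 104, c_4 = 68, u_5 = 248, v_5 = 206, a_6 = 140, b_6 = 66, c_6 = 56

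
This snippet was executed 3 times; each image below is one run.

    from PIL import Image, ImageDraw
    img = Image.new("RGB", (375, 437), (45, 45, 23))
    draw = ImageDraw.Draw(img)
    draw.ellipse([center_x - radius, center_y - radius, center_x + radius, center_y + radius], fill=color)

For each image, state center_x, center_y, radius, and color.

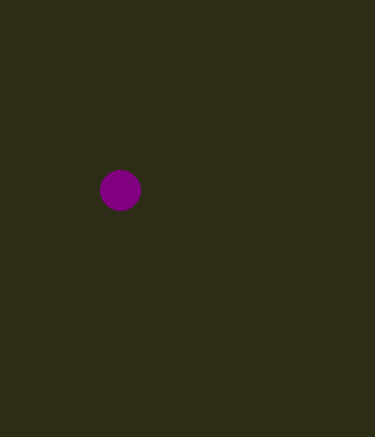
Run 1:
center_x = 120
center_y = 190
radius = 20
color = 'purple'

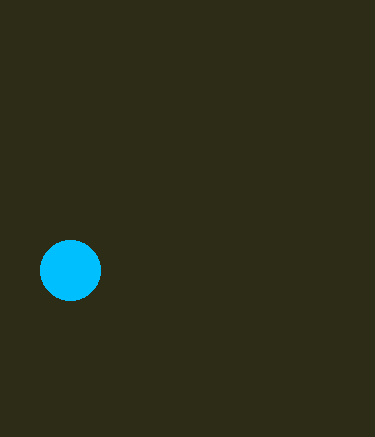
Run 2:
center_x = 70, center_y = 270, radius = 30, color = 'deepskyblue'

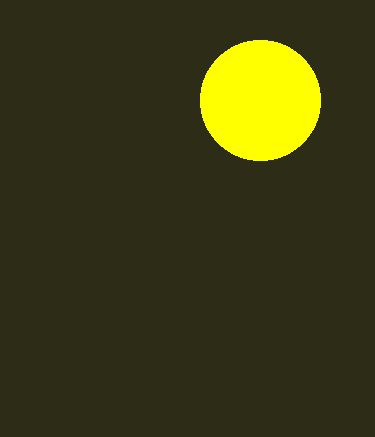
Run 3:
center_x = 260
center_y = 100
radius = 60
color = 'yellow'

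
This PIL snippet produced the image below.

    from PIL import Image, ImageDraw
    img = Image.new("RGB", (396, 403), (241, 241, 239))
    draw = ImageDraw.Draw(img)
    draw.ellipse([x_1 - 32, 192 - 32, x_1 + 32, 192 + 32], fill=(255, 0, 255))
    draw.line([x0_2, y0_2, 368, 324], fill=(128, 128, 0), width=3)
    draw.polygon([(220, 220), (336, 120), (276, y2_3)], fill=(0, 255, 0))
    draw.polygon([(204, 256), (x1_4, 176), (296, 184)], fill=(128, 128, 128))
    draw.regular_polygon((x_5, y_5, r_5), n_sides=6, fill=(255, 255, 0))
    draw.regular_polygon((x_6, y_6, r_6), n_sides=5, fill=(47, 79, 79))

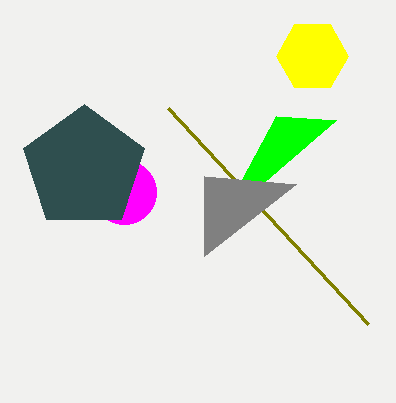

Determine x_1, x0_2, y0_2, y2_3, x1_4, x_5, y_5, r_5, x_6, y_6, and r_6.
x_1 = 124
x0_2 = 168
y0_2 = 108
y2_3 = 116
x1_4 = 204
x_5 = 312
y_5 = 56
r_5 = 36
x_6 = 84
y_6 = 168
r_6 = 64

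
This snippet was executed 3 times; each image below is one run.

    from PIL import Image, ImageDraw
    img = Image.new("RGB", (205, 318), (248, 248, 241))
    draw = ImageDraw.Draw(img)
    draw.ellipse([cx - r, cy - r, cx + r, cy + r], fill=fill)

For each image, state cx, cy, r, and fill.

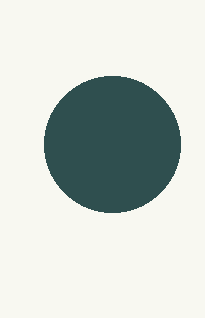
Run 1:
cx = 112
cy = 144
r = 68
fill = 'darkslategray'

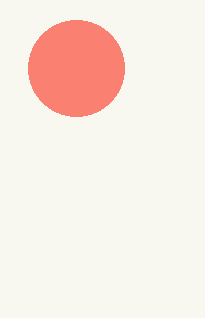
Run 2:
cx = 76, cy = 68, r = 48, fill = 'salmon'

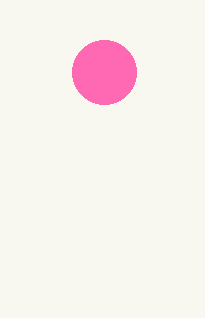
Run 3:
cx = 104
cy = 72
r = 32
fill = 'hotpink'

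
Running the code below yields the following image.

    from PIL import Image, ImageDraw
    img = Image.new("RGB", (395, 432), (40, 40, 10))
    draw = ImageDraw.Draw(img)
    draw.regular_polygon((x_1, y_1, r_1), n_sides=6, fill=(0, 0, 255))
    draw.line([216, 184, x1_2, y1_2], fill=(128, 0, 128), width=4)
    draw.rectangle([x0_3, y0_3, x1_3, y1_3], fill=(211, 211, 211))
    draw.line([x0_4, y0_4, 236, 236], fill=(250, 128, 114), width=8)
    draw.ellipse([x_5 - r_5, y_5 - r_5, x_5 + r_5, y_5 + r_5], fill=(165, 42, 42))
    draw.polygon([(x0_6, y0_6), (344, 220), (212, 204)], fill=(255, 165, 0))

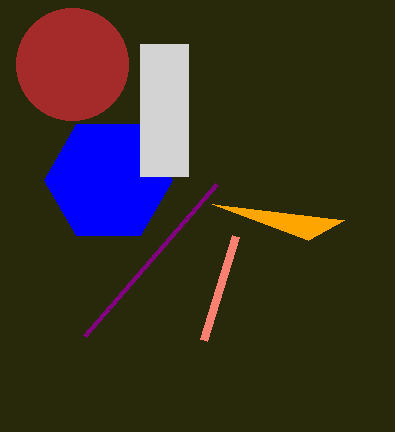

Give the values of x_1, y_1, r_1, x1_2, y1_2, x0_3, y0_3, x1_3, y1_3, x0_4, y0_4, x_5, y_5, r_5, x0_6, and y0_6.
x_1 = 108, y_1 = 180, r_1 = 64, x1_2 = 84, y1_2 = 336, x0_3 = 140, y0_3 = 44, x1_3 = 188, y1_3 = 176, x0_4 = 204, y0_4 = 340, x_5 = 72, y_5 = 64, r_5 = 56, x0_6 = 308, y0_6 = 240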